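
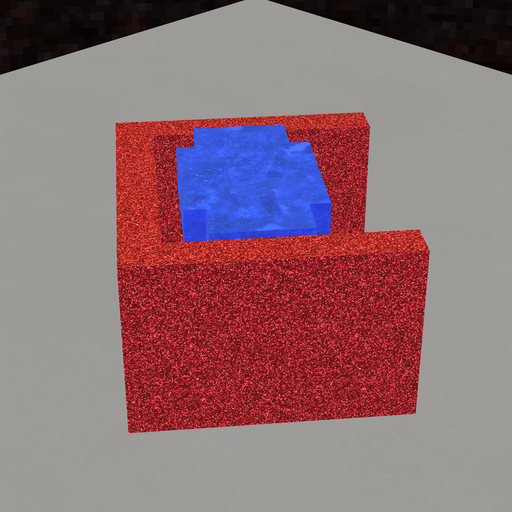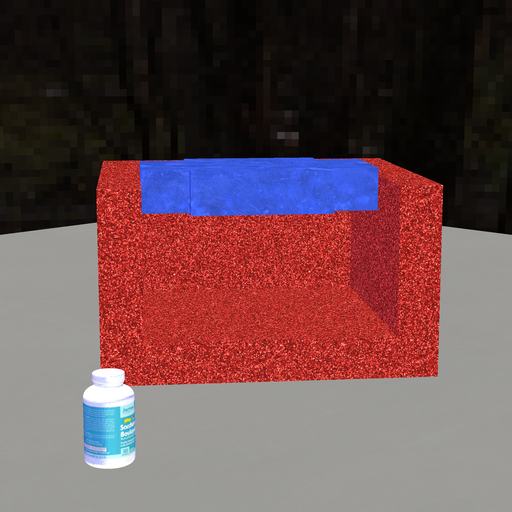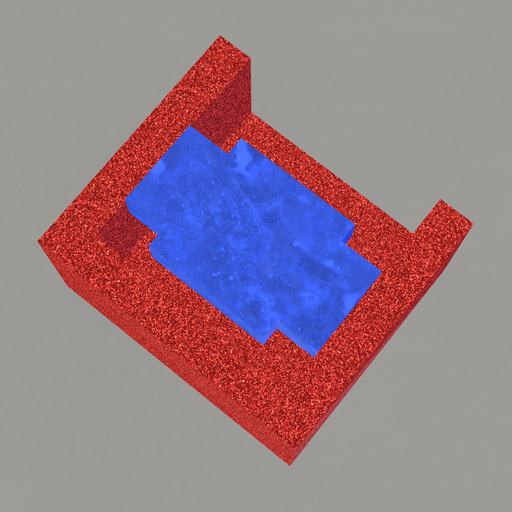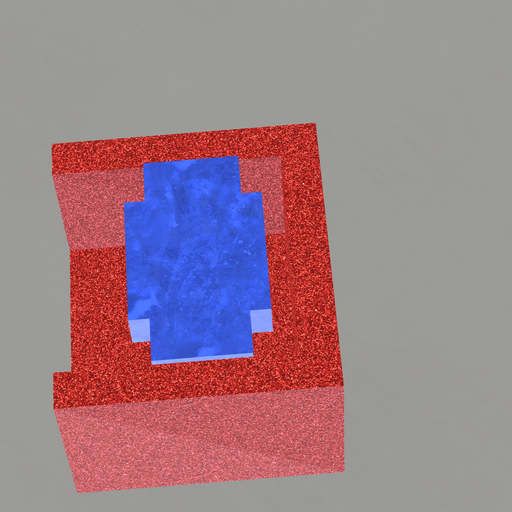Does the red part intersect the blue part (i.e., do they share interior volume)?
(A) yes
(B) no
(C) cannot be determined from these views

(B) no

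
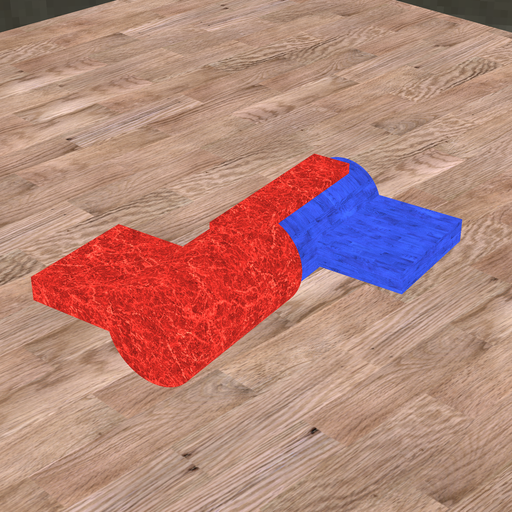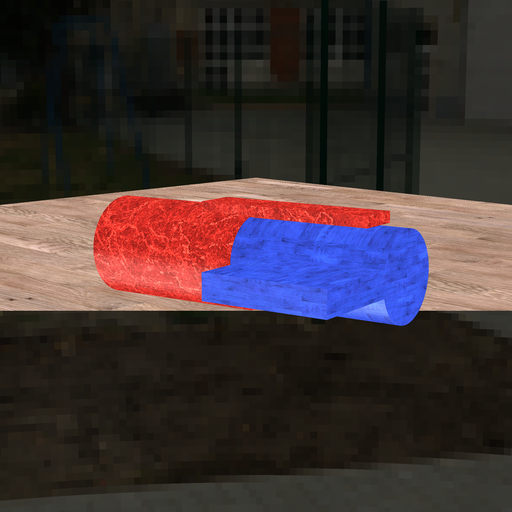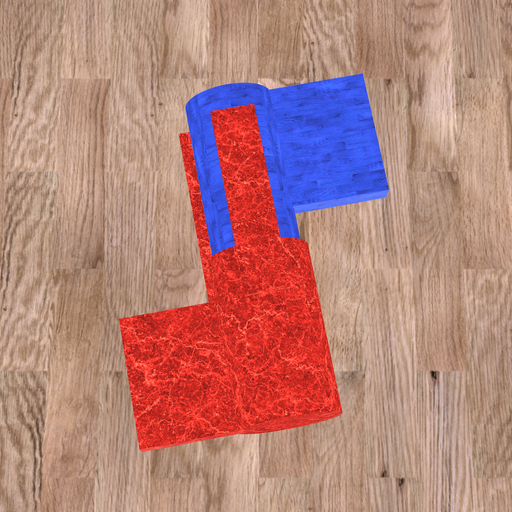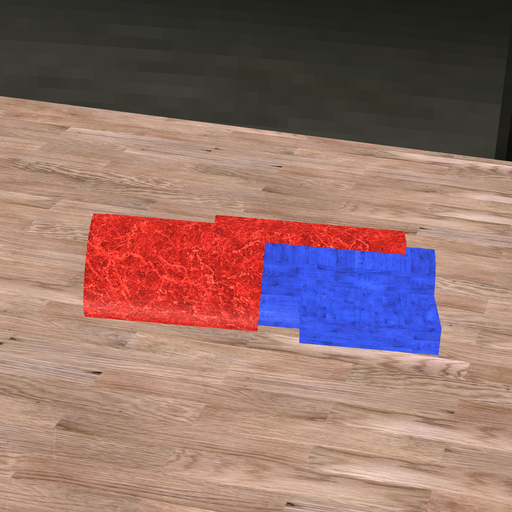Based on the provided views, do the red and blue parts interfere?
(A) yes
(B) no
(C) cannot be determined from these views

(A) yes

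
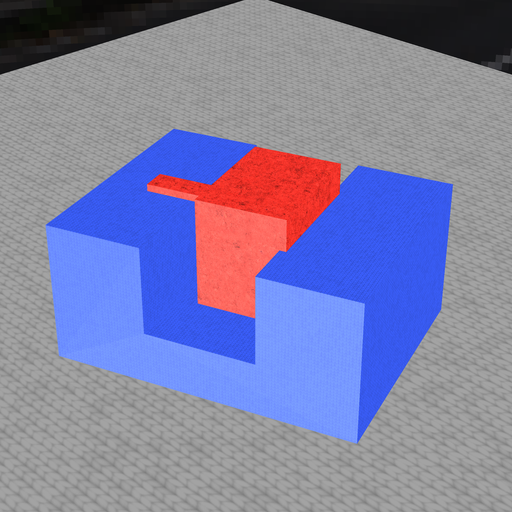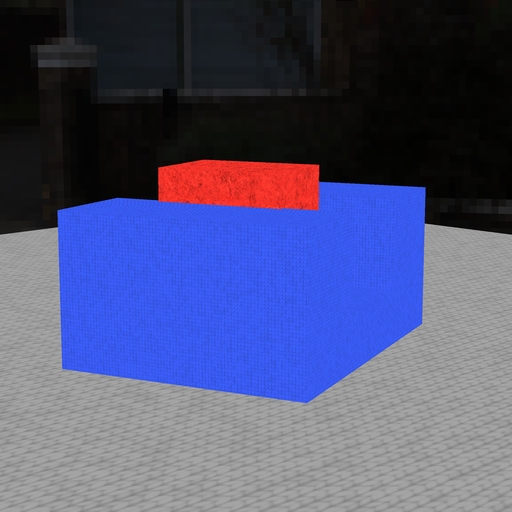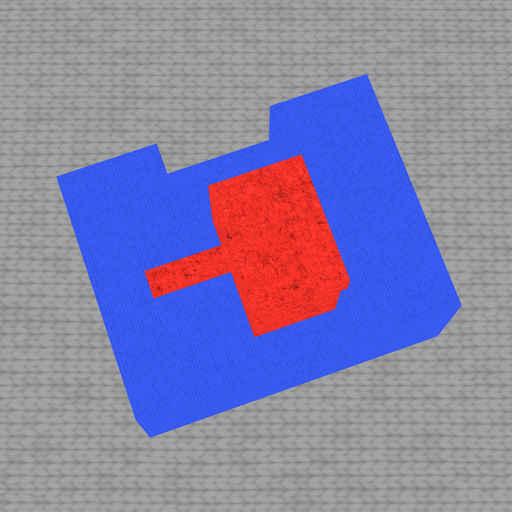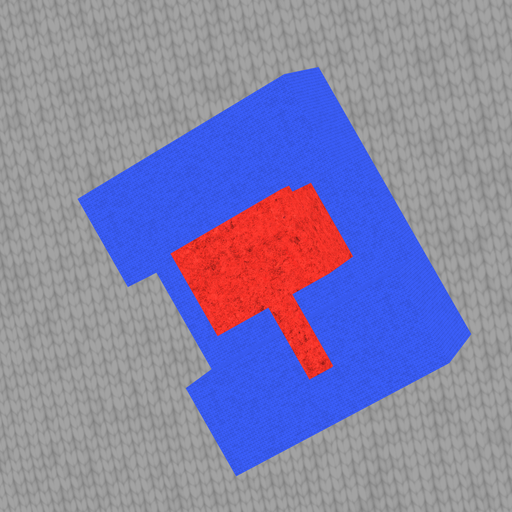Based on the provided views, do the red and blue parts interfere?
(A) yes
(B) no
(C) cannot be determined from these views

(A) yes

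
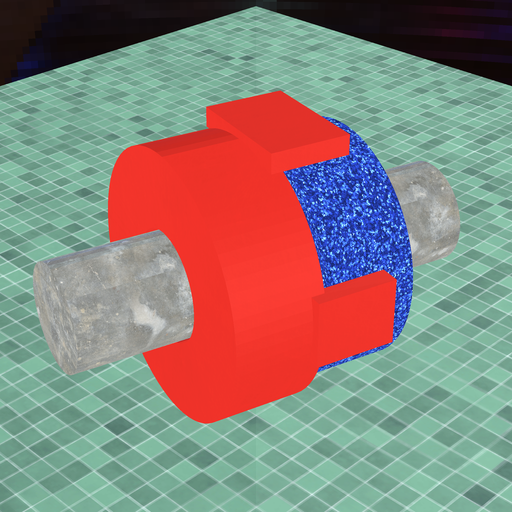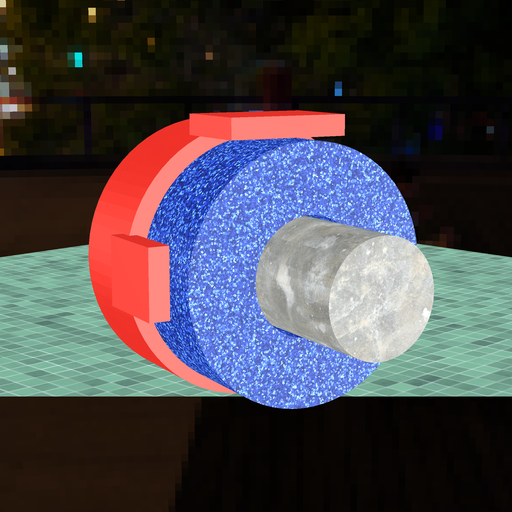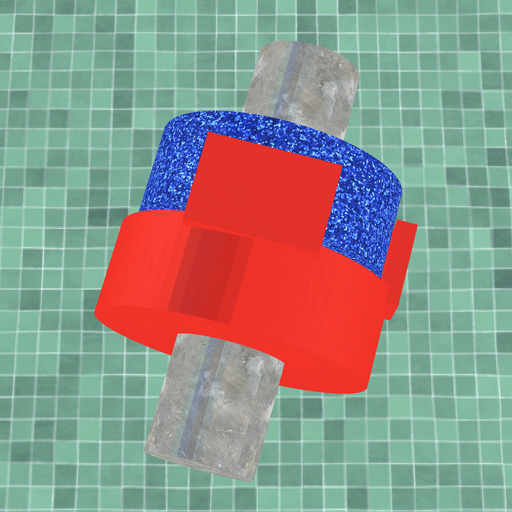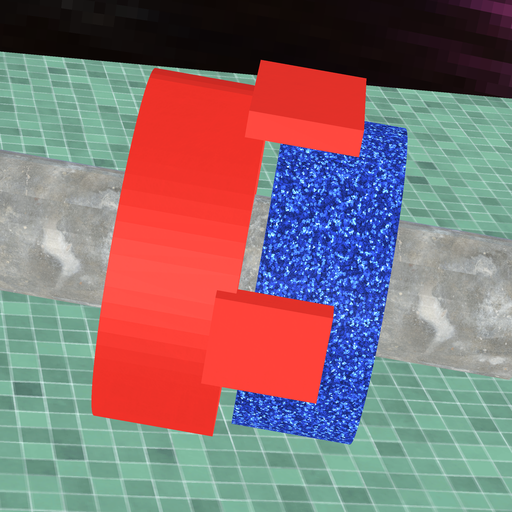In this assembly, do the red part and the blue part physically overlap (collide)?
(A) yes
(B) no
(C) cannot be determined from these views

(B) no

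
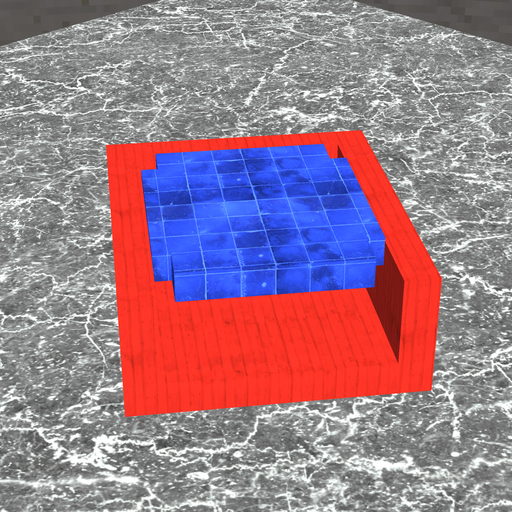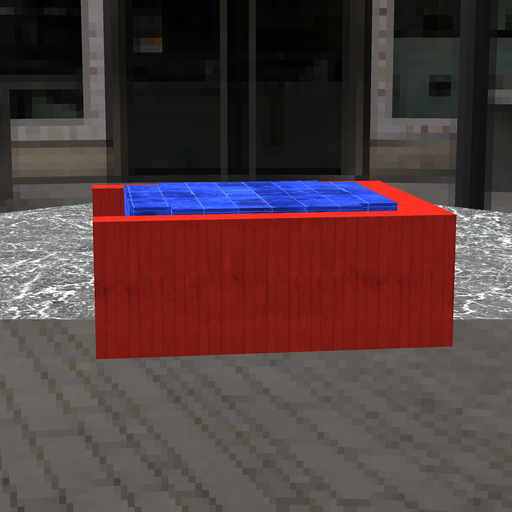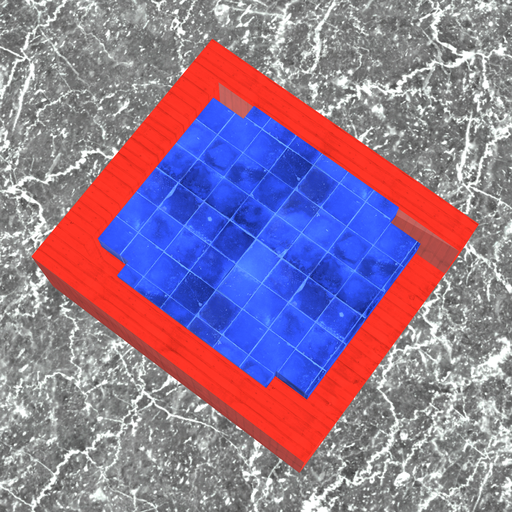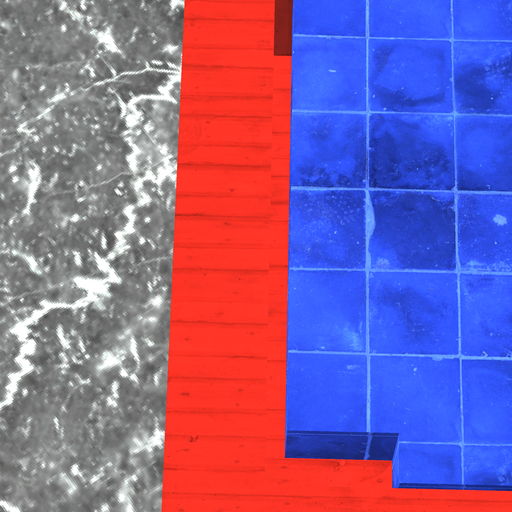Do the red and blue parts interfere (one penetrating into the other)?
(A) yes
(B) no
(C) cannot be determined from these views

(B) no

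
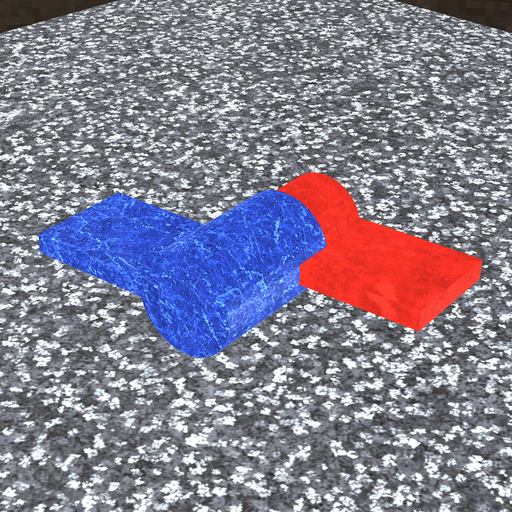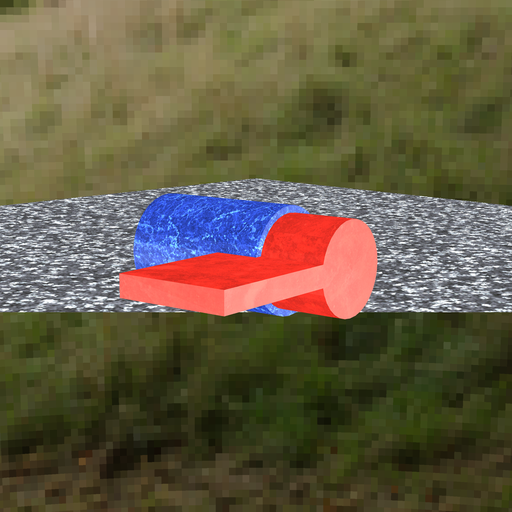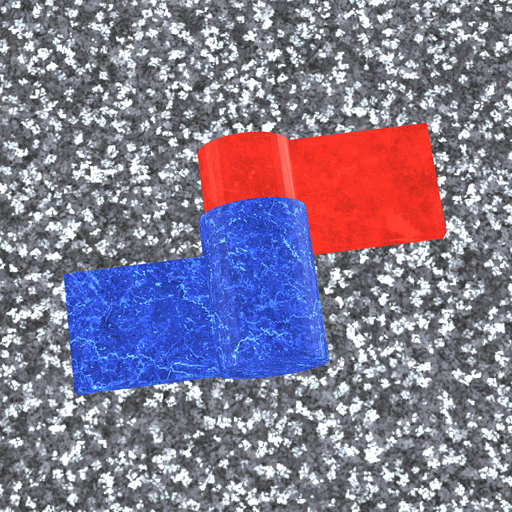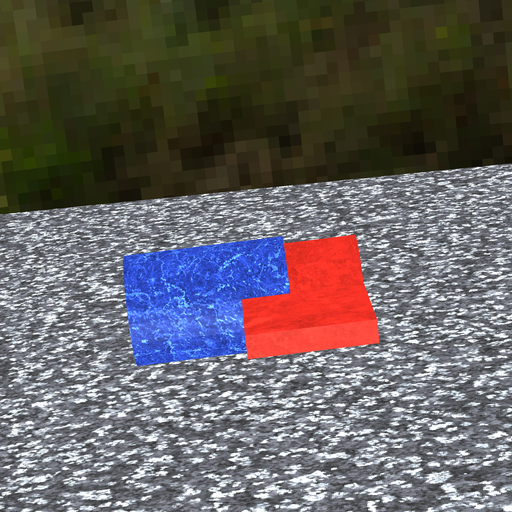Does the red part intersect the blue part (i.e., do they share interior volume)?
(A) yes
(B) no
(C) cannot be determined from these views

(A) yes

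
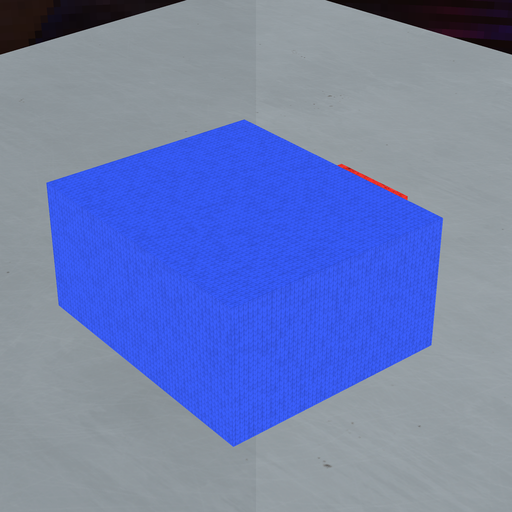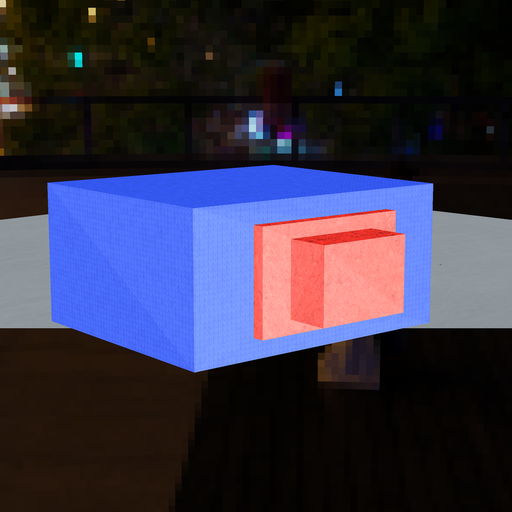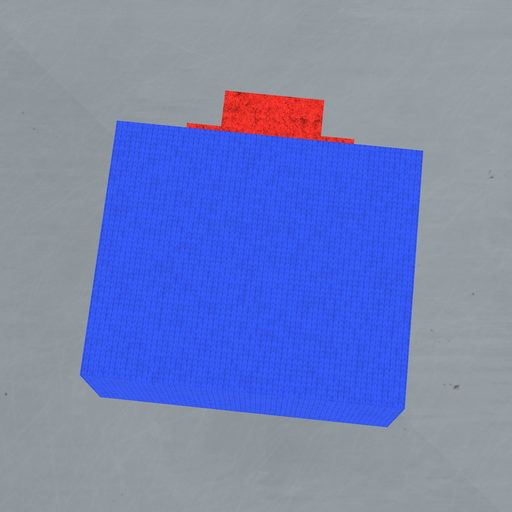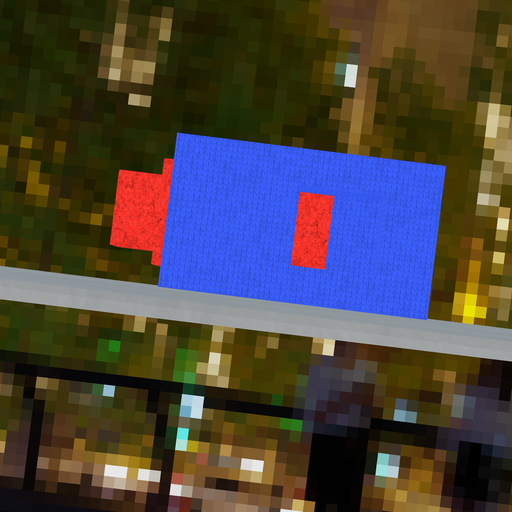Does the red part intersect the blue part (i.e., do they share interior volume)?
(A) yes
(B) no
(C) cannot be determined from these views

(A) yes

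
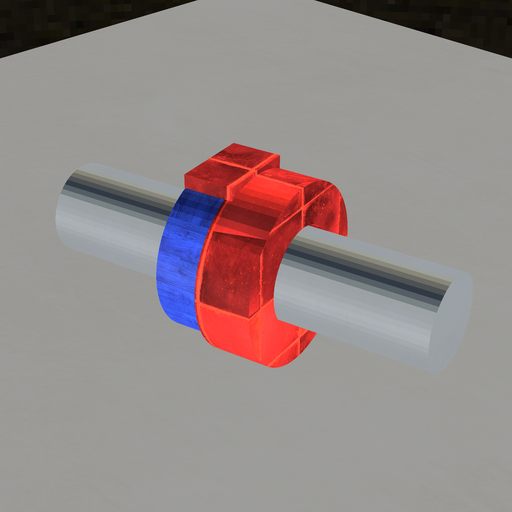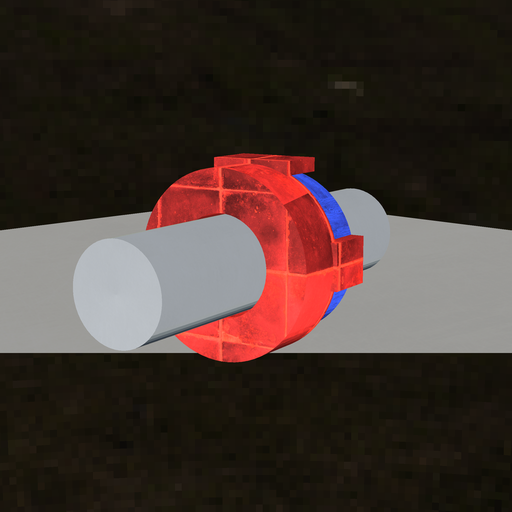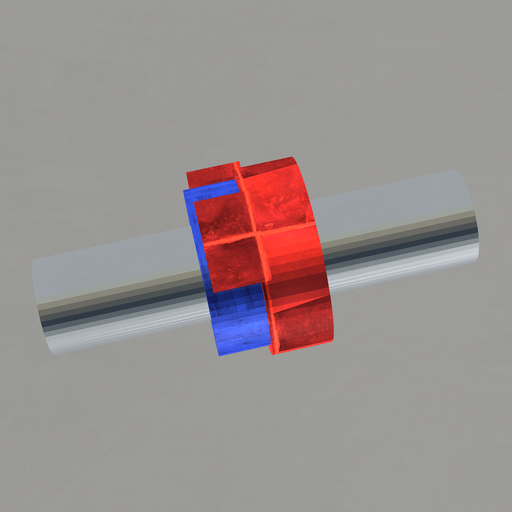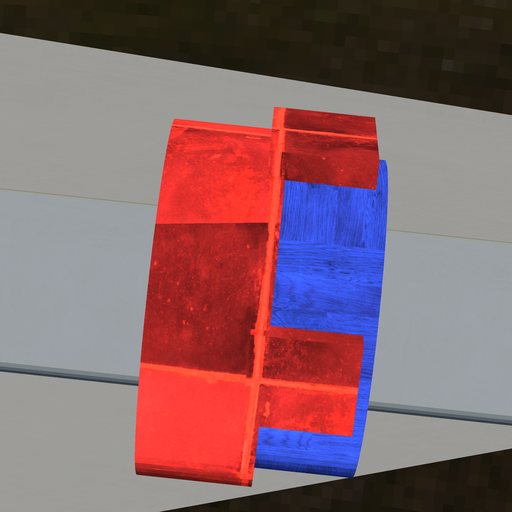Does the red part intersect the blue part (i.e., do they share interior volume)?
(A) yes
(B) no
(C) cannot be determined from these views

(A) yes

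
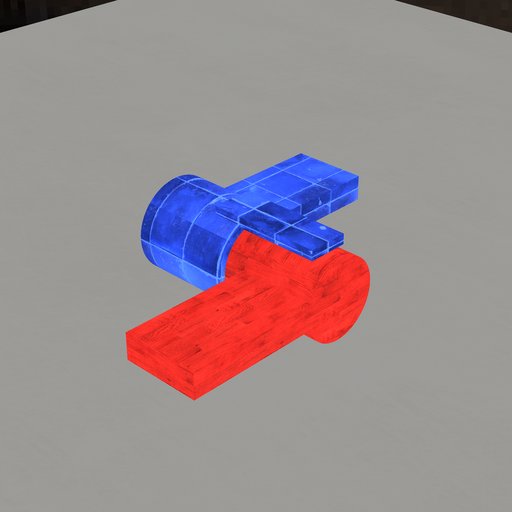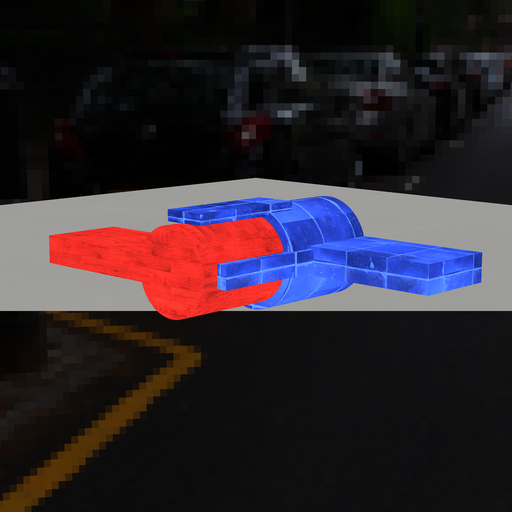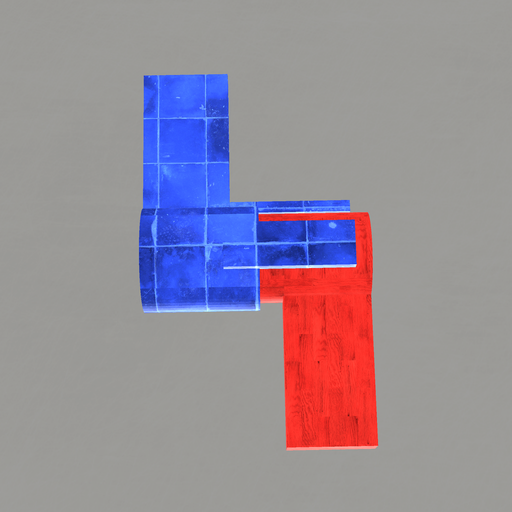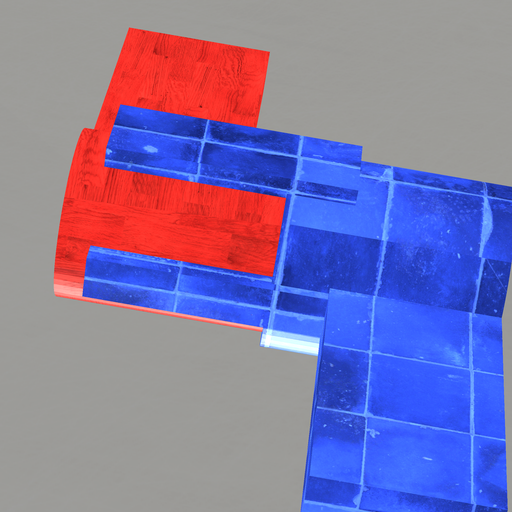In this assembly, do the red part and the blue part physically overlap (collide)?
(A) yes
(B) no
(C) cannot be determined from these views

(A) yes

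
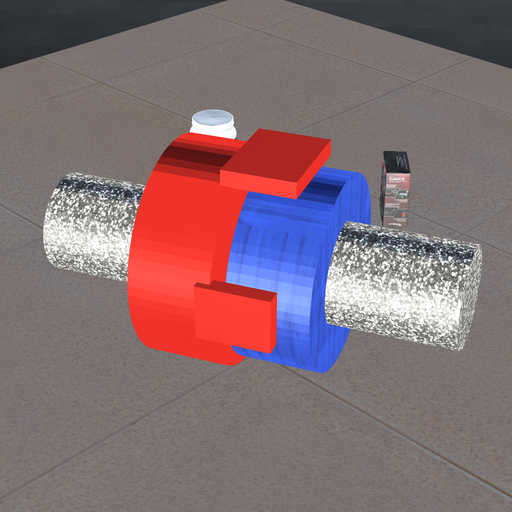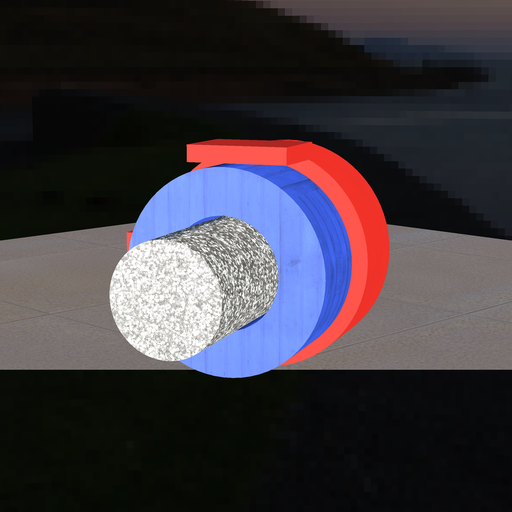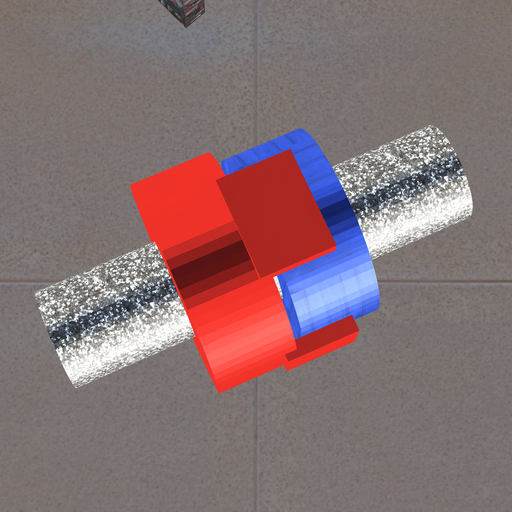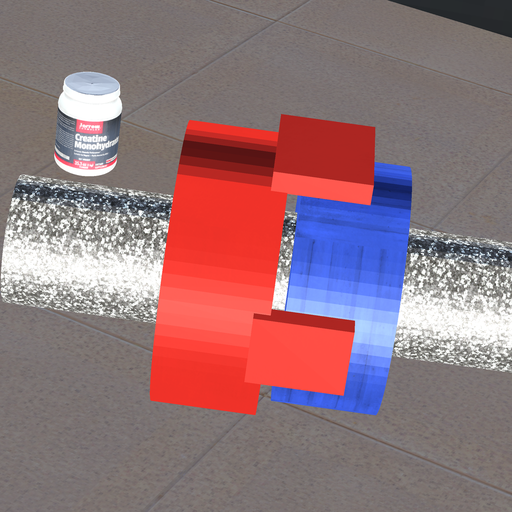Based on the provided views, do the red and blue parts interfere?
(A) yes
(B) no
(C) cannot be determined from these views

(B) no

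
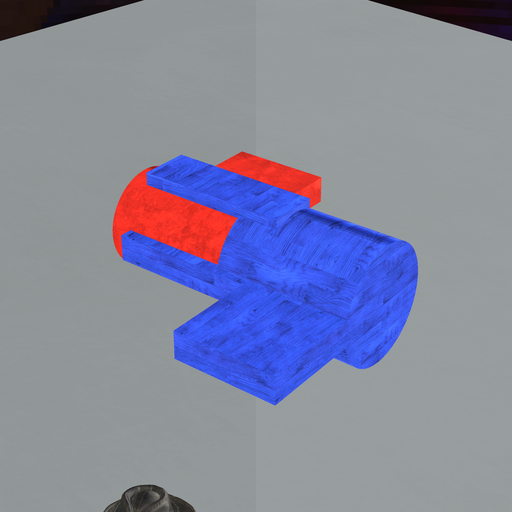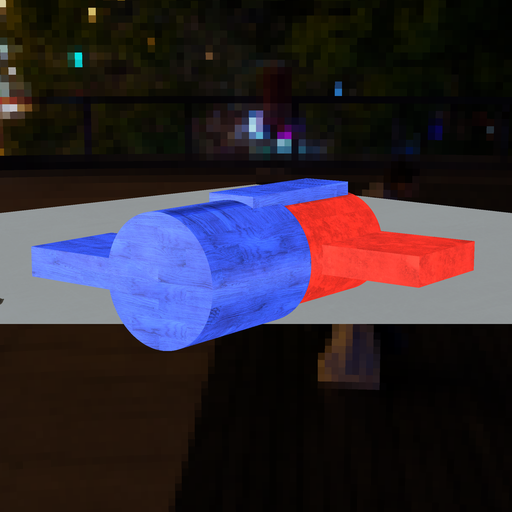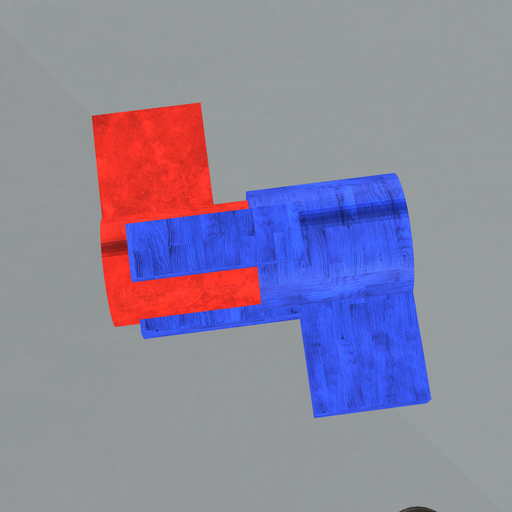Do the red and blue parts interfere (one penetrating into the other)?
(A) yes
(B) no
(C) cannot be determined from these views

(C) cannot be determined from these views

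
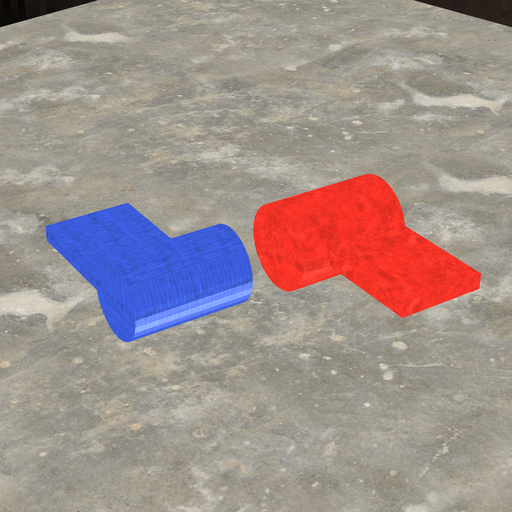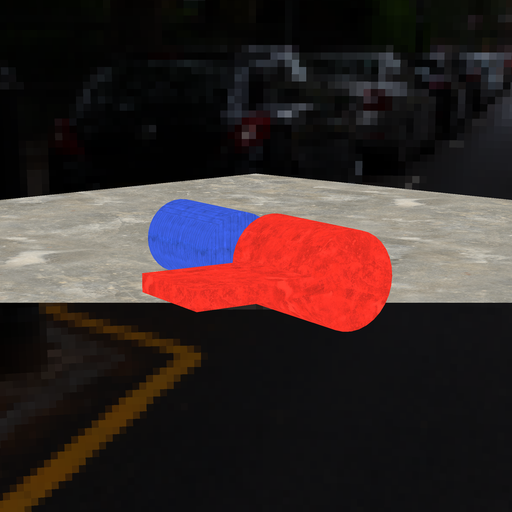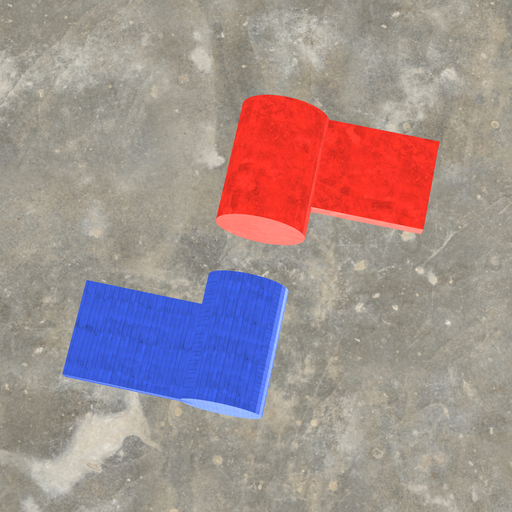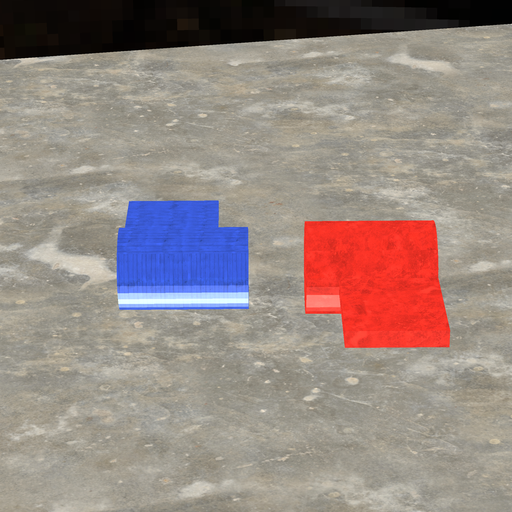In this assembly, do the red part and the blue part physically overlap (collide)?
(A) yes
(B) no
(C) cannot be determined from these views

(B) no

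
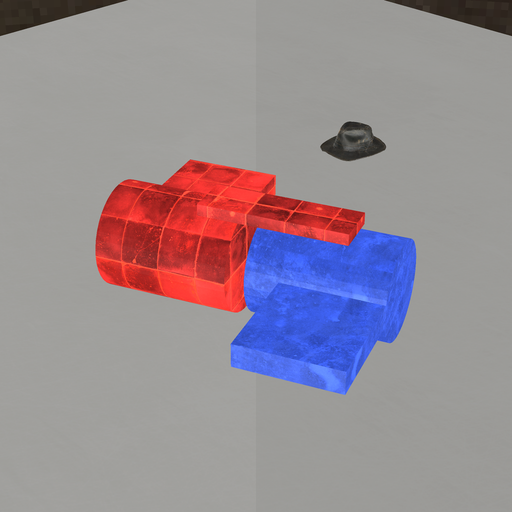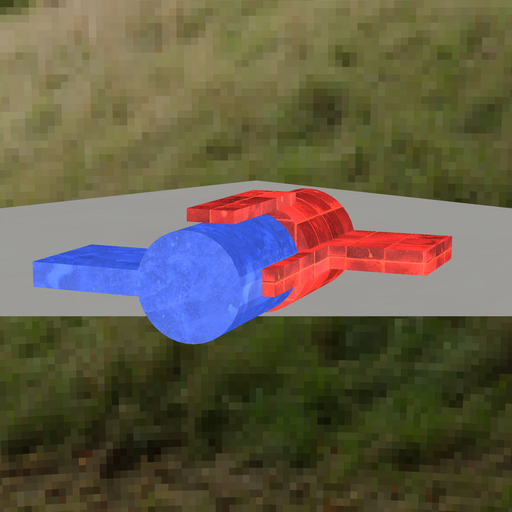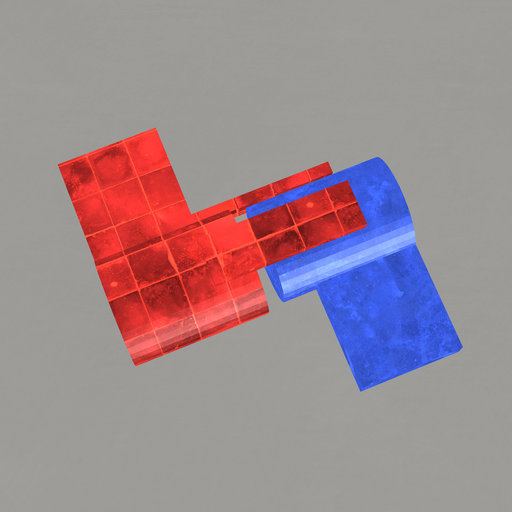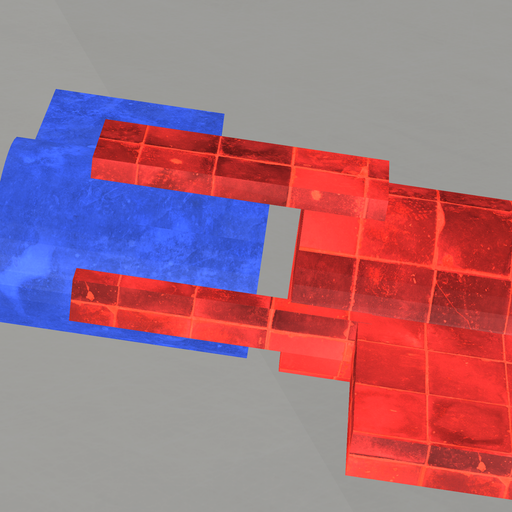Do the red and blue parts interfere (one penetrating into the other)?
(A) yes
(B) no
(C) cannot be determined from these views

(B) no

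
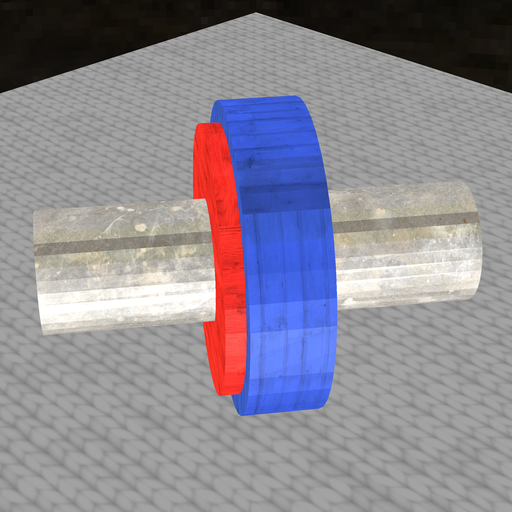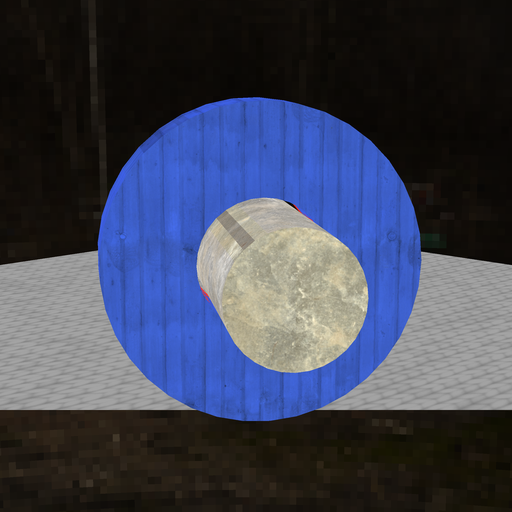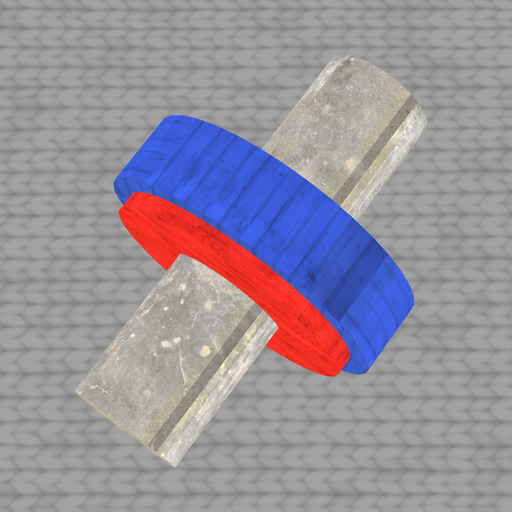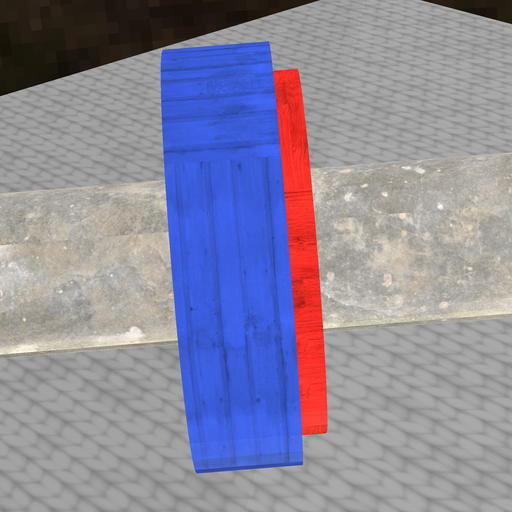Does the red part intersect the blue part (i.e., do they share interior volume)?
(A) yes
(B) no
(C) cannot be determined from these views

(A) yes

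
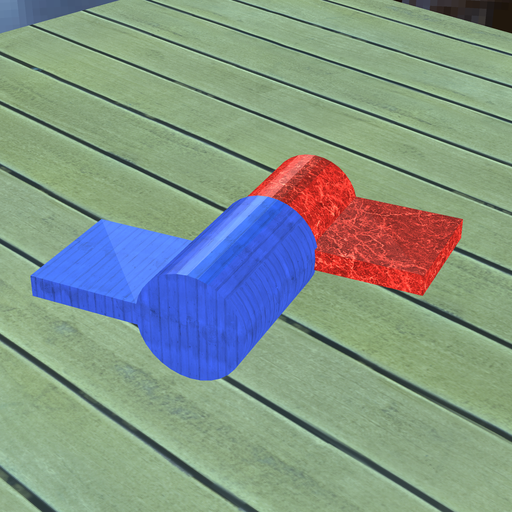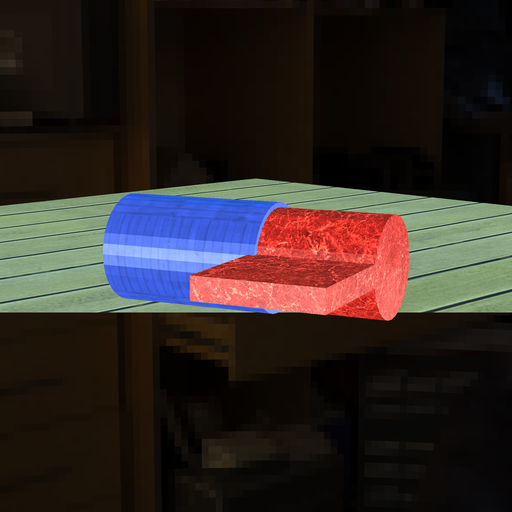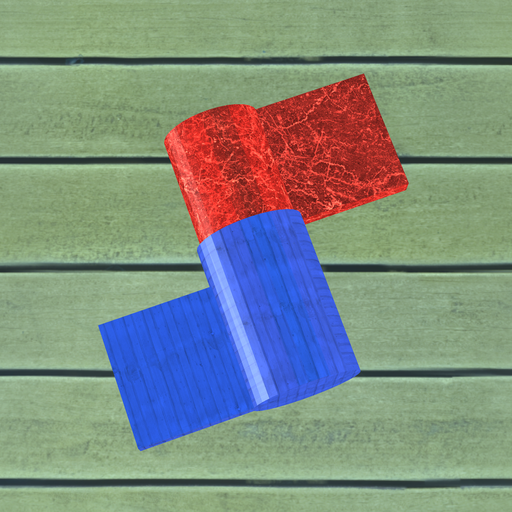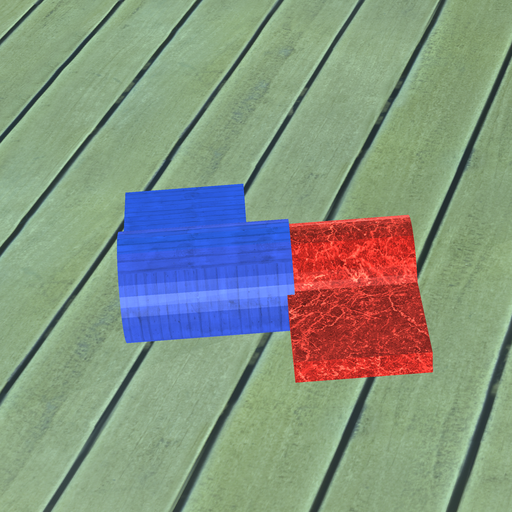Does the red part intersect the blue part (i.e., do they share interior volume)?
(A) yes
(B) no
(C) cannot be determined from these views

(A) yes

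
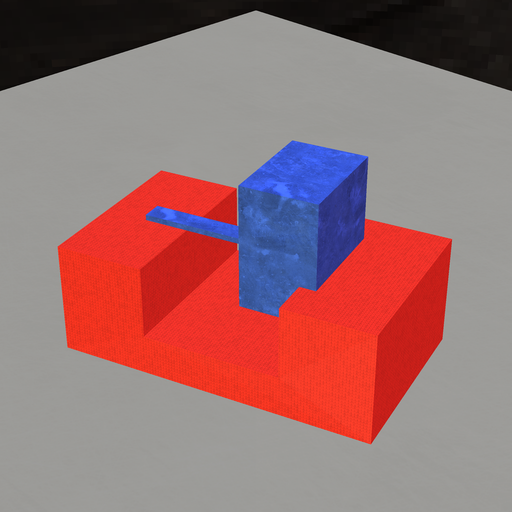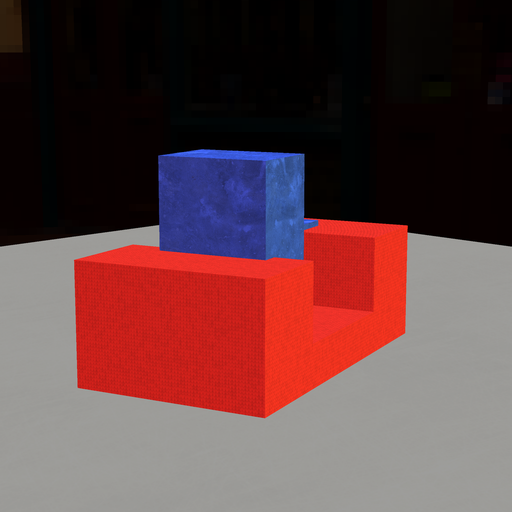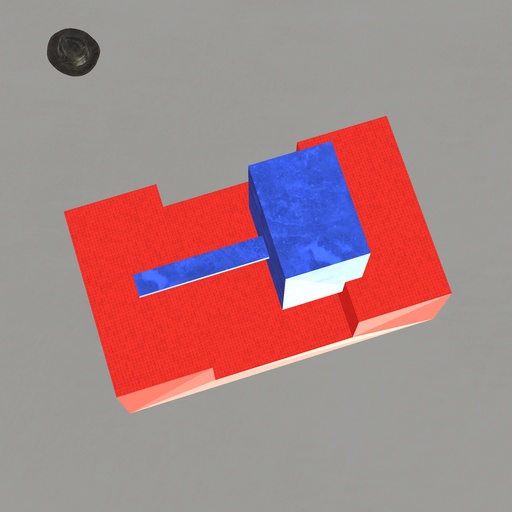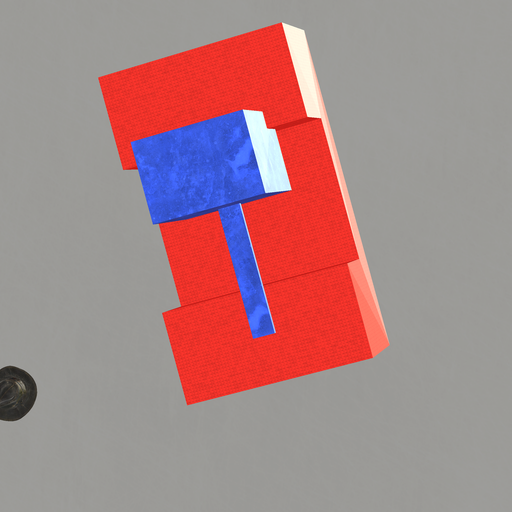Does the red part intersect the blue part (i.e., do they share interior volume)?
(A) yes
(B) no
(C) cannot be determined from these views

(A) yes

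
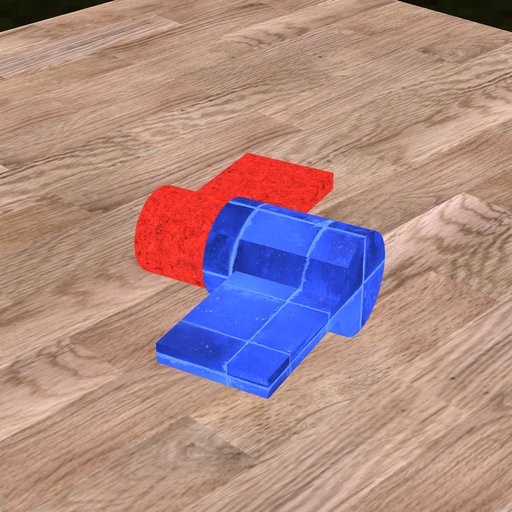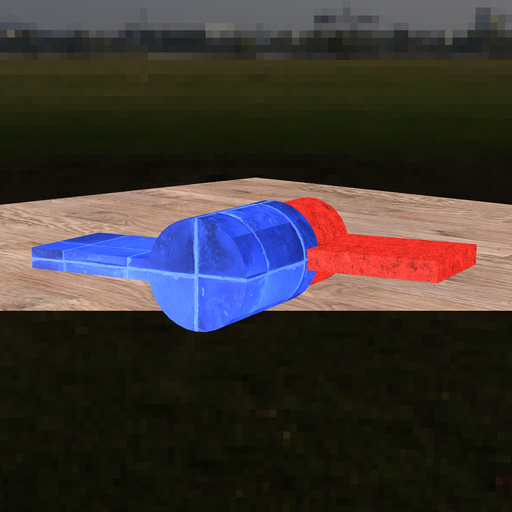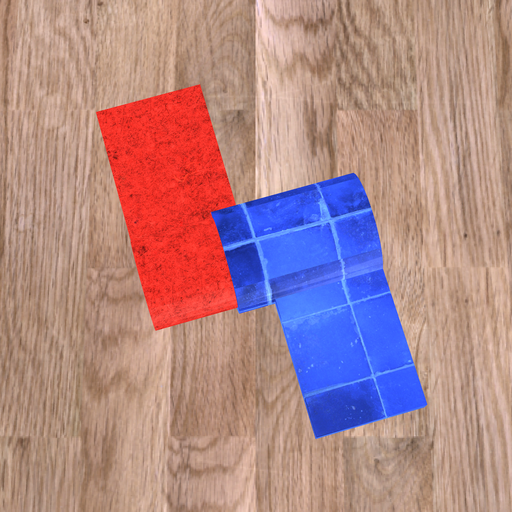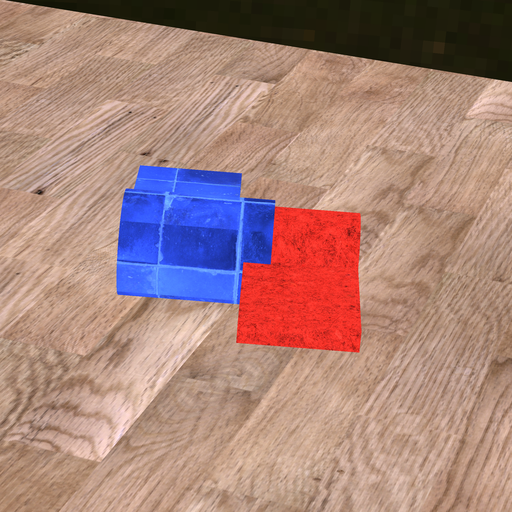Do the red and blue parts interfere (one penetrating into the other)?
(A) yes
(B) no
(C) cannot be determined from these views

(A) yes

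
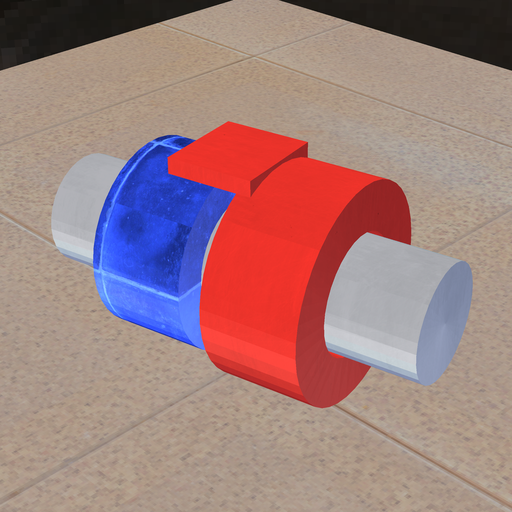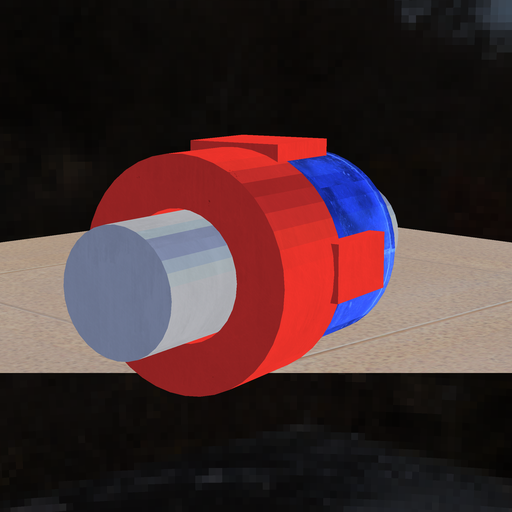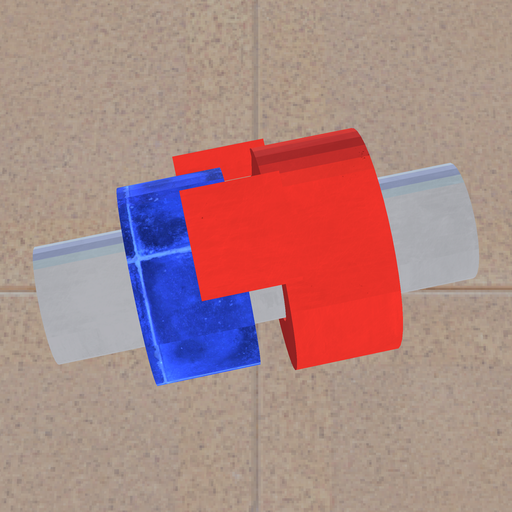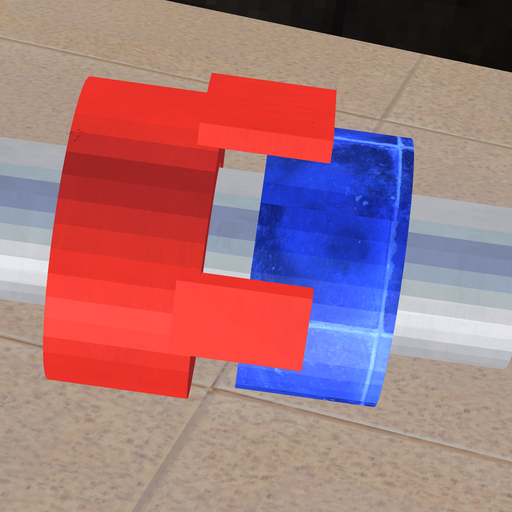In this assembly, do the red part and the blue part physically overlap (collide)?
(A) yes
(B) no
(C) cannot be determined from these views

(B) no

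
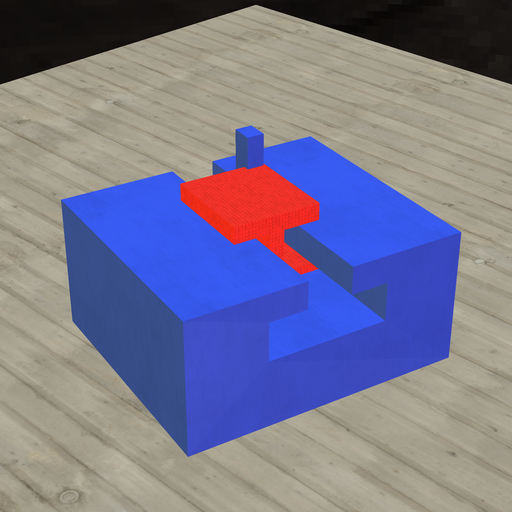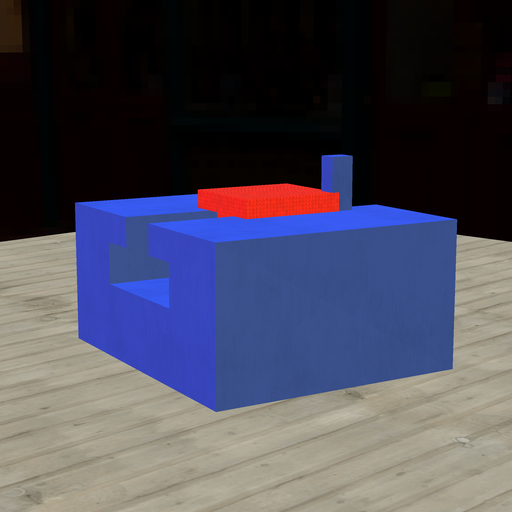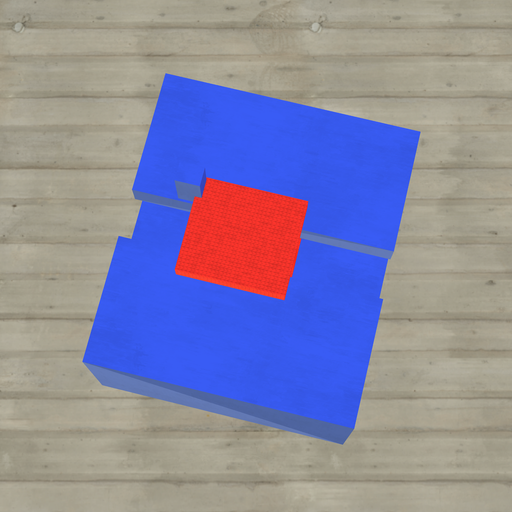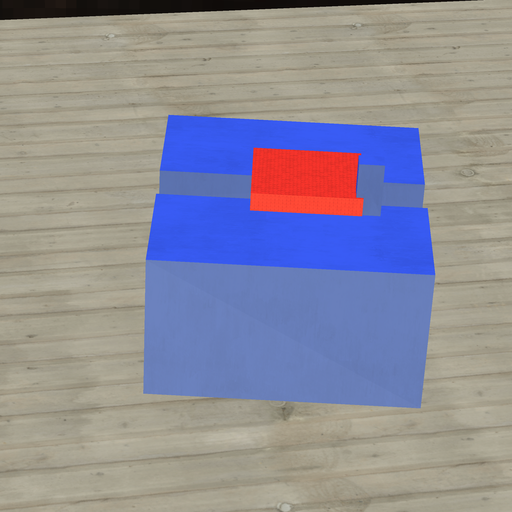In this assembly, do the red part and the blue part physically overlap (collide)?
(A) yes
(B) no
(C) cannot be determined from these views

(A) yes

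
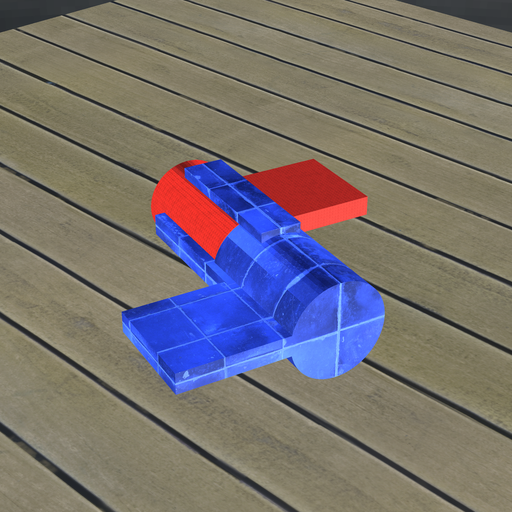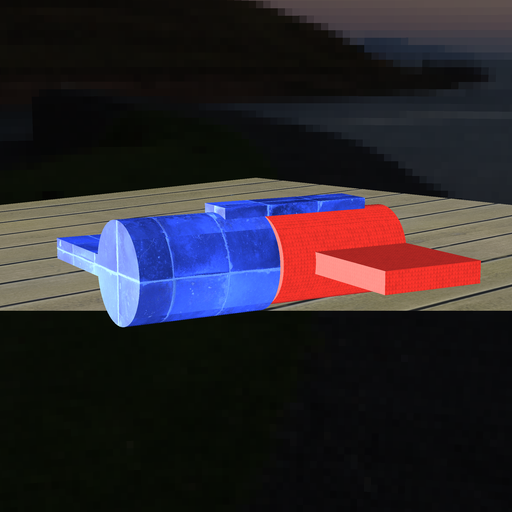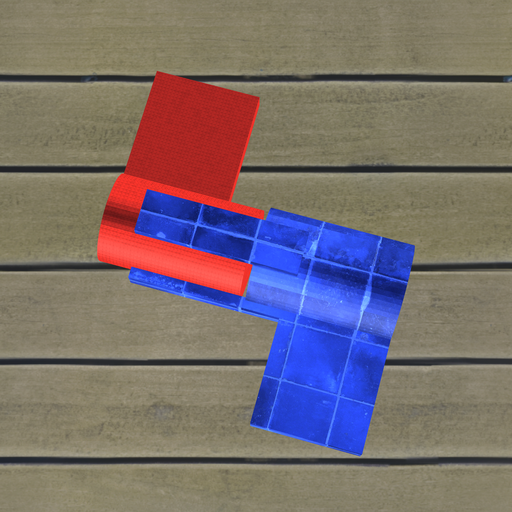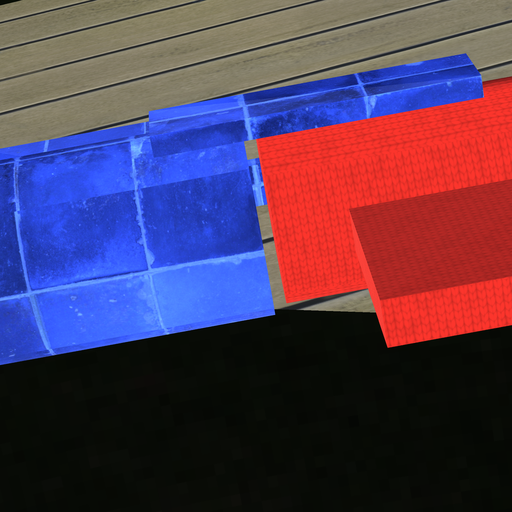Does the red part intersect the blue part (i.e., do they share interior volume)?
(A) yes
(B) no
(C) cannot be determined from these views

(B) no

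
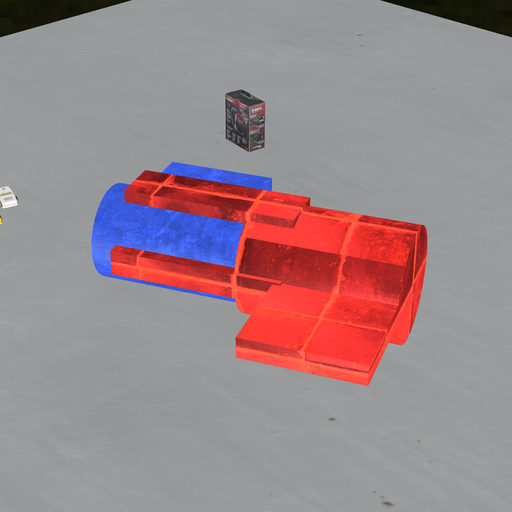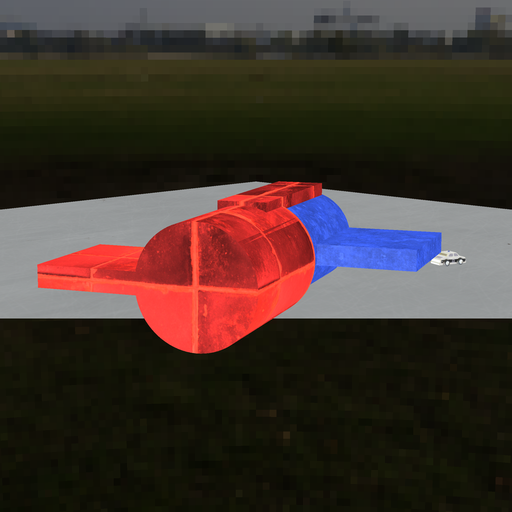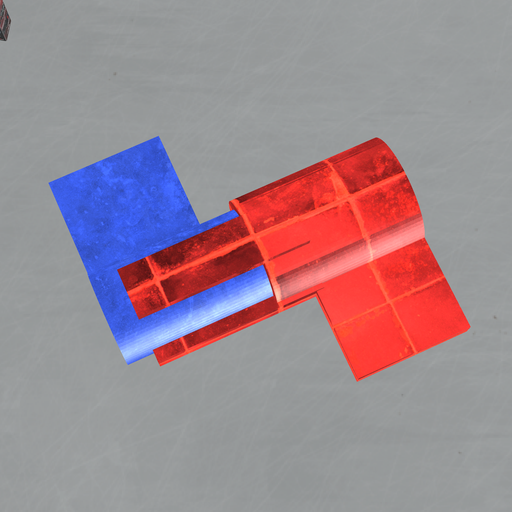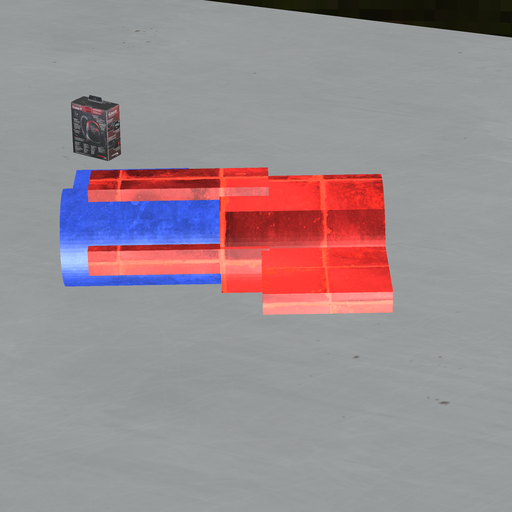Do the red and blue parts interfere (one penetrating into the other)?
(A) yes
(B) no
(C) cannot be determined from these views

(A) yes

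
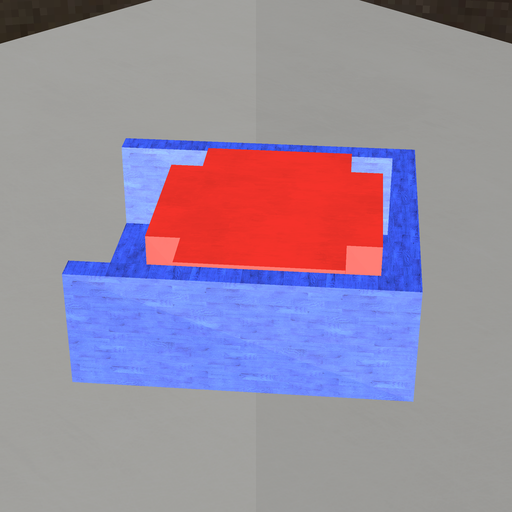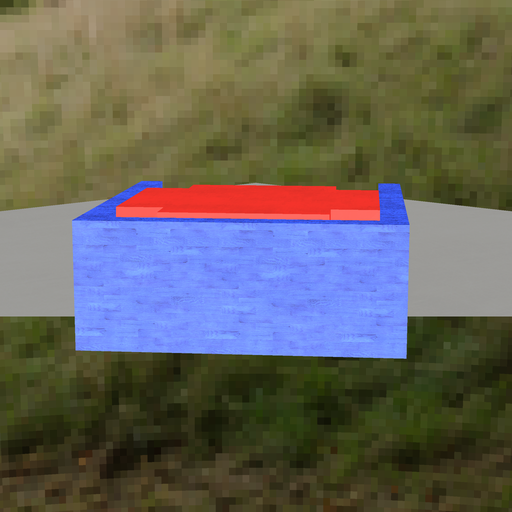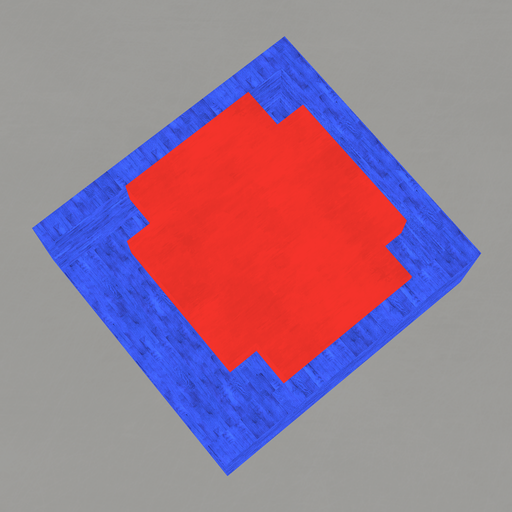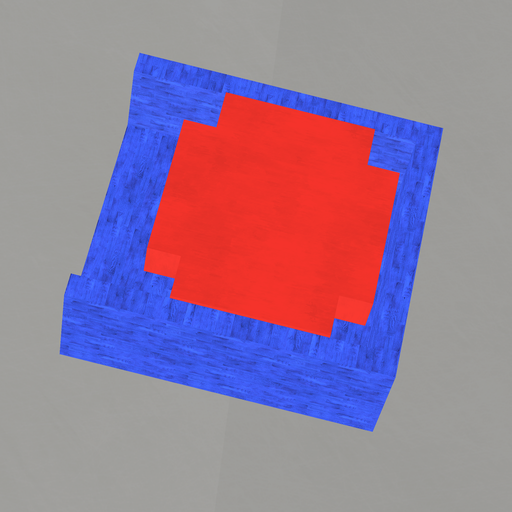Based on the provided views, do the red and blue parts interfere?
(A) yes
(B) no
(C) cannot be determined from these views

(B) no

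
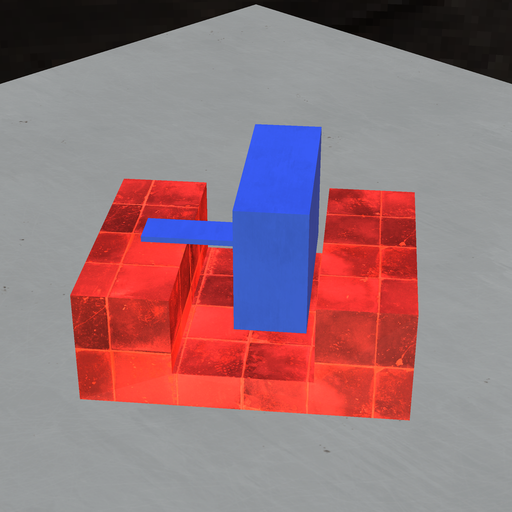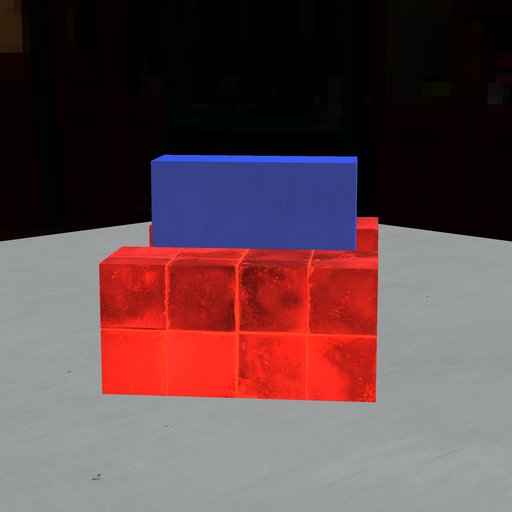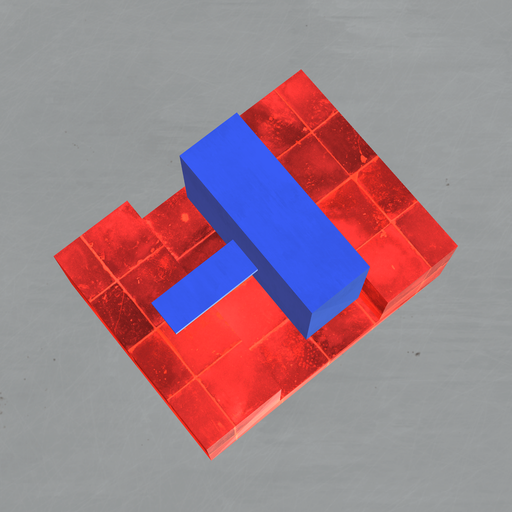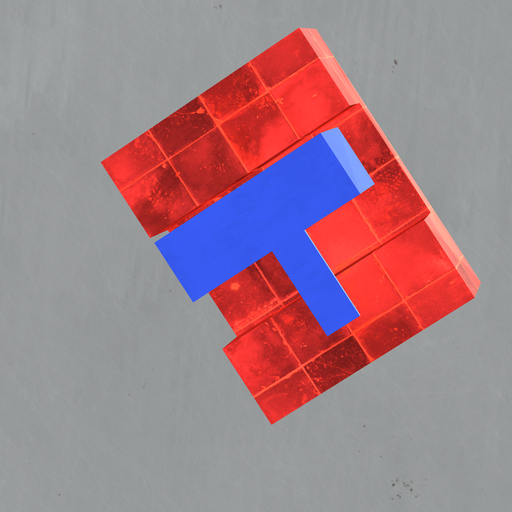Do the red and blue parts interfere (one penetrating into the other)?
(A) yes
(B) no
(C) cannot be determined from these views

(B) no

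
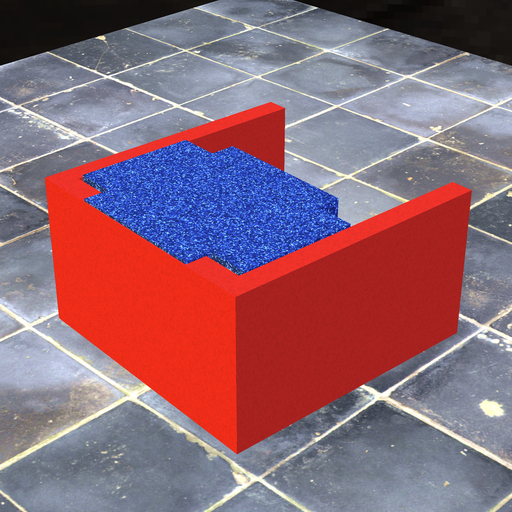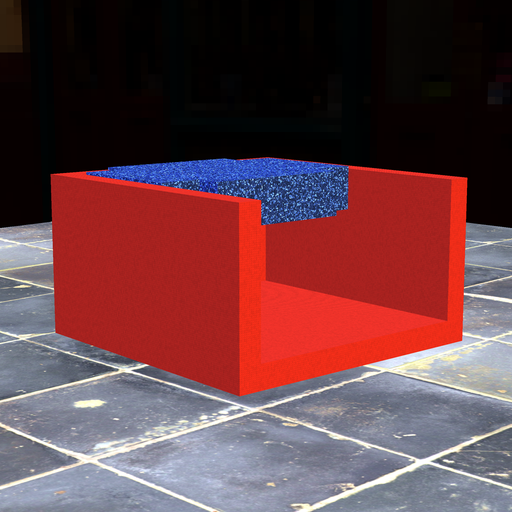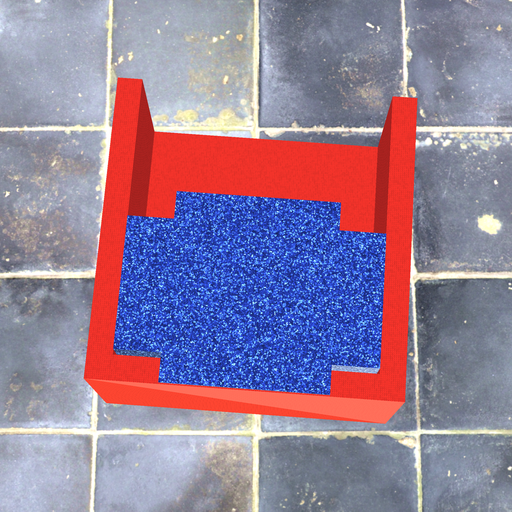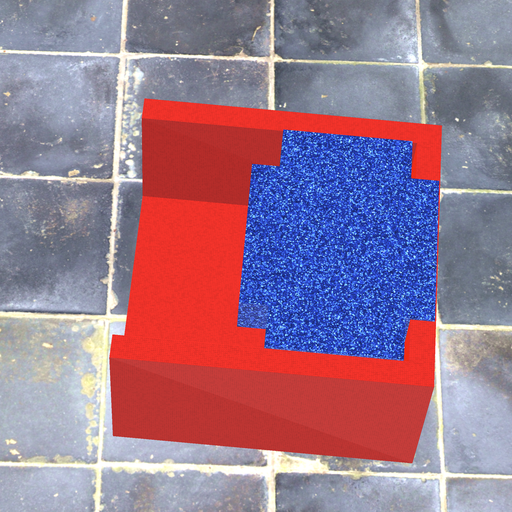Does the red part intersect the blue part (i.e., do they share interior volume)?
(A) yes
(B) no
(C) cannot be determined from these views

(A) yes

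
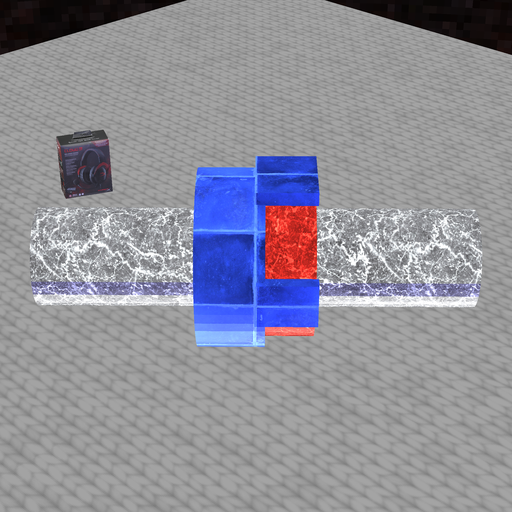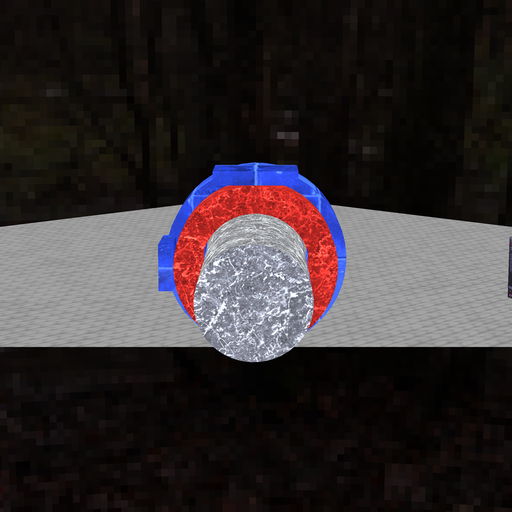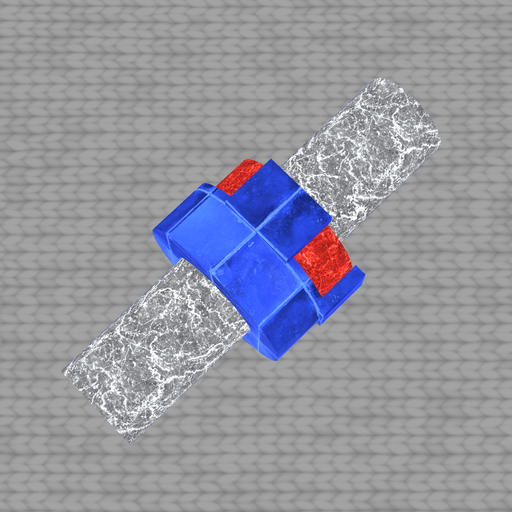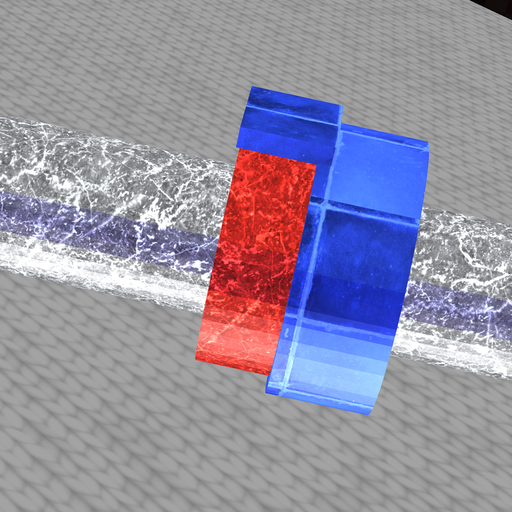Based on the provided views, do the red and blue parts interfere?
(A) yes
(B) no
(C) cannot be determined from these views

(A) yes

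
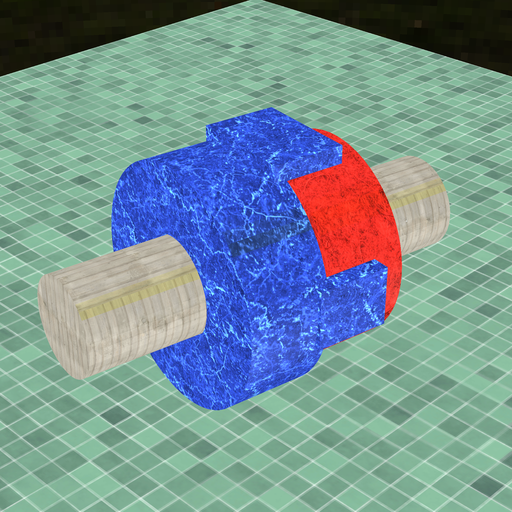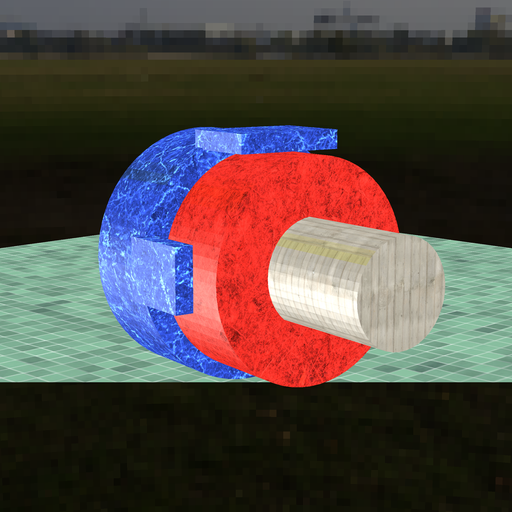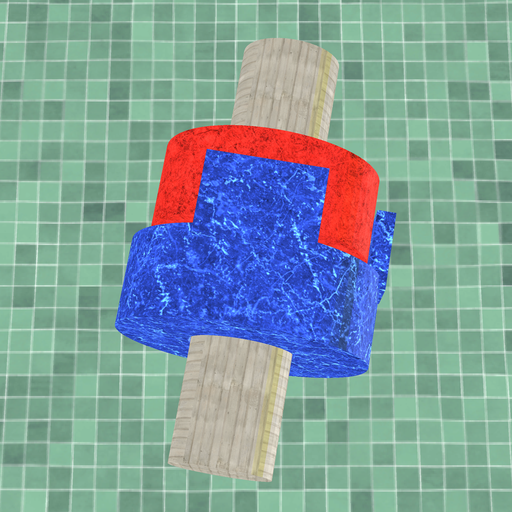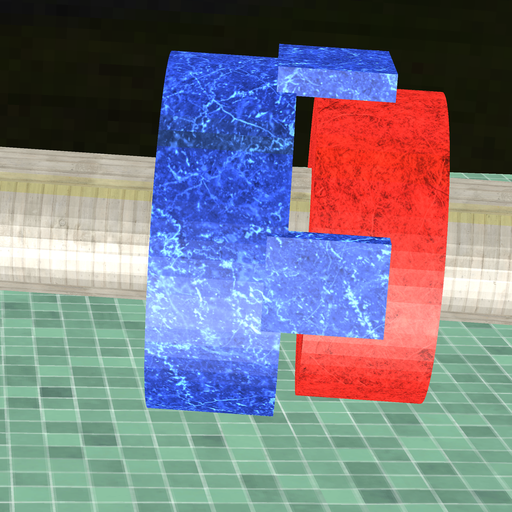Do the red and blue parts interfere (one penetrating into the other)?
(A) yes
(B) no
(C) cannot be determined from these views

(B) no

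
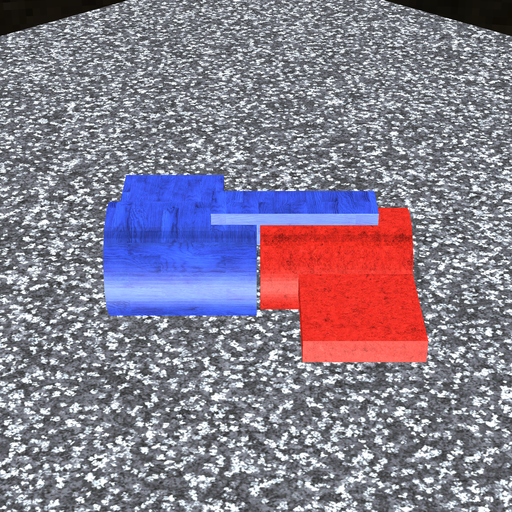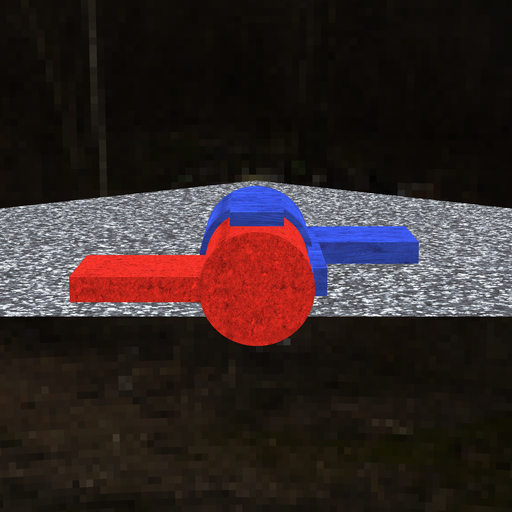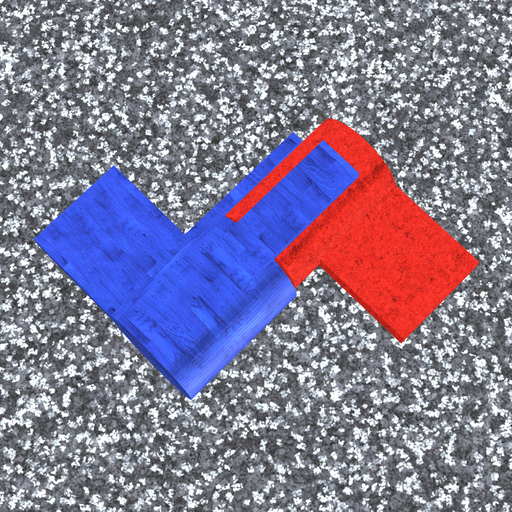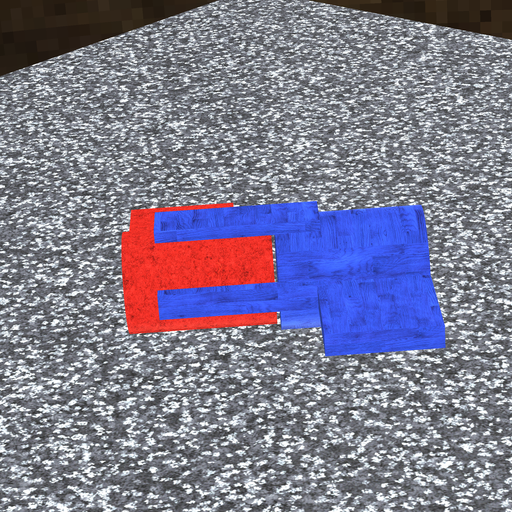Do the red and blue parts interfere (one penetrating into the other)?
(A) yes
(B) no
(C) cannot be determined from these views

(B) no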